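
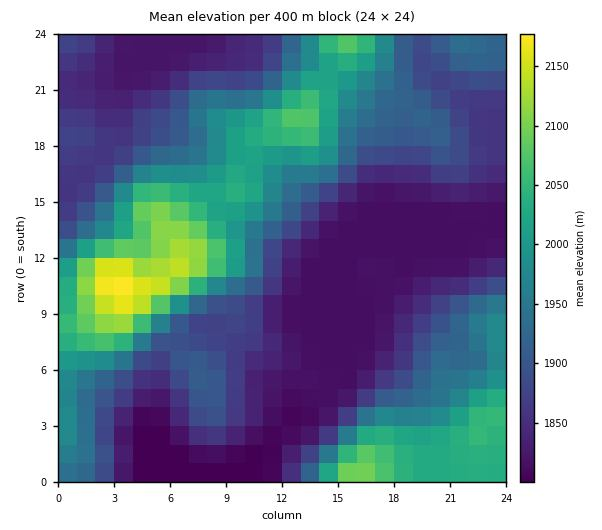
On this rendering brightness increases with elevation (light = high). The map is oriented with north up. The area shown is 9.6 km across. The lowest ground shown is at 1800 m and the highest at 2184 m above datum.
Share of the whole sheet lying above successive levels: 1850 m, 68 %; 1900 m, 47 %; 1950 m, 32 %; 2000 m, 22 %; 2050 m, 10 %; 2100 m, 4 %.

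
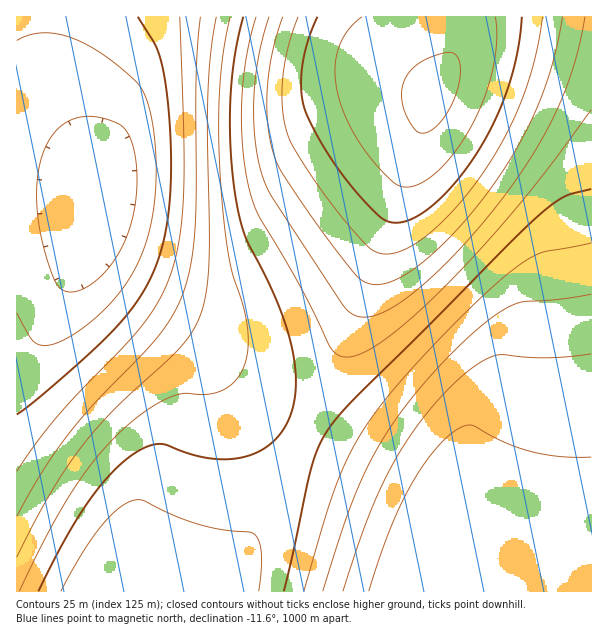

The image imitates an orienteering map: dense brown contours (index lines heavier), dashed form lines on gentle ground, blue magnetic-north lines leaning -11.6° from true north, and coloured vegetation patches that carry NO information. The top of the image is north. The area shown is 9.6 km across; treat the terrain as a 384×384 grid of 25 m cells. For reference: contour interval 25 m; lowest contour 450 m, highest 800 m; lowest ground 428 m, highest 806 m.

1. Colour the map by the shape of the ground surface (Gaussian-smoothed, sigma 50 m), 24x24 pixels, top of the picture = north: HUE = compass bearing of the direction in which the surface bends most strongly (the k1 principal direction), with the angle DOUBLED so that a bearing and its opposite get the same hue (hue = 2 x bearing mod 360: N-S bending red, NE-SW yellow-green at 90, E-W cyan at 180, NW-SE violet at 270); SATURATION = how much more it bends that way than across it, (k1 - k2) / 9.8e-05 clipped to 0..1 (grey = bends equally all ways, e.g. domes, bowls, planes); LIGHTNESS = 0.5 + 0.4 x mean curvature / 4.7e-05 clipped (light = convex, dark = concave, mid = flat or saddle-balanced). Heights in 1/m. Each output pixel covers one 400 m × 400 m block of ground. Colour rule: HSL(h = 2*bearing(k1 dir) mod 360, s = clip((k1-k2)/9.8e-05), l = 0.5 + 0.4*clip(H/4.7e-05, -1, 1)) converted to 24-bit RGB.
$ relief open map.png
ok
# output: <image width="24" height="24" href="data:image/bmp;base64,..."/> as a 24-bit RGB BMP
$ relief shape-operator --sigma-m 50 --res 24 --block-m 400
<image width="24" height="24" href="data:image/bmp;base64,Qk32BgAAAAAAADYAAAAoAAAAGAAAABgAAAABABgAAAAAAMAGAAATCwAAEwsAAAAAAAAAAAAAn5CB2q2Z9s+/+9zQnZ6Ce46QeYmQeIOQsIKI/NbO87mx046MmXKMPVt5E0FZBCg4K1lviHh4h3t4hn55hYB6hIF6g4F6goJ7b5CKxaWR7sWy+93Q06yYeY+Td4iSdYCRdXaR8bau+cO85ZqVs3iBV1x/IkplCTBCCTNDhnBxiXx2iH93hoF4hYJ4hIJ5goN5UoiMq5+K4bum+NnM9dTGe5OXdIaTcXuRb2+Qx4CI/cjC8aWfznx+kGeEOFNtEjtOBSUyQmt5i310iYB1iIJ1hoN2hIR2goN3NoCIepuFzrOc8c+++t3RvJmKcYKTbXSQb2qOj2mX+rSv+q6n44WCrmlyUVhzIEZaCS06FURSi39wi4JyiYRzh4VzhYV0goR1IXaAW5mStq2T5cSw+NzQ6LyubnyRaGqNcGSKeWCJ3nl//7Os8pGJy25qhGJvNFNiEDlGBigxV4FsjYVvi4dwiIdxhYZxgoVyEmp1PZWVhKSD07mi8c6/+dbLoXOeaGKIcV2Ge1mFqFZ8/66n/Z2S43xwqGVfTmBoHUhSCCw0JF1jj4hsjYptiopuhYhvgoZwCF5oJomNY56Pu62V5r2r98vA04aEaVuBcVWAfVGAhFF59Xp0/6qe9I16yXVge2xeL1ldDjpACTI4gIpijo1riotshYltgYdtAlJbFXh+RJeSmaOE1KiW8bWo9KWdfVaEckx5e0l3f0pux0dS/7Om/5+I4odponlcRmdfGEtOBi0xNHNpkJBpiY1qhIprgIhsAEhQCmVsLIaIaZGGu5CD5piM+p6WvkppckRzdUJre0Rkikha/5yI/7Sd9Jx4xIpgZntXJ11aCzo+D0ZJiY9miY5phItqgIlrBVlfBFFYGWxzS3yAm3Ry13Vw9n158Vpgbz1ocT1heEFbgkdU5WxU/8Sw/rGN3pxtnJNdO2teE01OBS4ySIFjiY9pg4xqf4prJoiBAT1EDU9ZMF9rfF54wlVd8Fpc/2VmlDZbbTladkBVgkdOqVtK/8ex/8eq77CCvJ9nUH1bH2BcCDo9GV9fh5Brg41sf4psXJhyAjU8BjM8G0JRRUNin0Zf5T1L/1FV6is9bDhVdkFShEtLk2RS96iB/9rF+sSd1a14fpZhMXFoDk1QBTc8XYpjg45vgItvgZZxFFVbBCYvDSYzKS9Ldz1g0ClI/TpE/1RUgDtTeEZTh1ZRlnJZyZVn/9/M/te7572Qr6tzSIJwGGJlBTtCK3V3g410gYt0iJJvRXVyAyQwCB0rFBwyVC9YpS5V8i1B/19d1DY9ek5XimRamoJip5lr/ti+/+HM886tyLOHYpNzJ3d5CUtVCUdTdIx1gop6jYpte25lCB8rBhstCxQoLB9AgDFe3yhH/1ZW/HZrhFpejXZnnJJwpqV34L+W/+HM+uDL3MCekaN+PYmLEV1sAjxKRX6IhIiCiXppfV9hITBNBBovCBQrExEtZS5kvzNb8Vxf/6CTunZqj4h1m559n6iDsraL/uHN/OHP7M+5uK6WWZaZHm6CBUdcElZug4SLh2tlfVlka0JrBBcvBRQuCw8oOydUnkNx4GVs+qug7bCejpWDlKOImauOnK+S79nD/d/O9uDU0LmpfpyfMHqVC1RxATxVXnWVh2FlflRqdkZtChApAhQxBxEsHB1MgkqGynF88bOo/NvPtLKSj6qRlbCVmLKYxsal/N7P+N/T5Mi9rpqkSIKjFF6GAj5eIFmHh11sgVFxekR2PyliABUzAxQwESFISUR9sn2O57at+t3R5s+8k7GfmbWinLWlnrOn9eDW+tzR8dnSxaqraoSoI2WXBkRvAzlhiVt0g096fUV/bD17BBMvABczCCNGMU2BkX+h2biw9t/V9+HUnLuomrmrnbitnrWu1sS2+9vQ9tvV2ri4j4mtN2ekDUl/ADBZilp8h1CEekeEbUODHCVnABozAiVFHlWFaIelxraw8uLZ+OHT3ti8mbqwnLixnbWyoLO099vU+NnT6sbFvJu1T2asGEyNAjJjjFuFhVKKd0uJakiKUUKLABszACZBDViERI+xpLiw6dzR9uLV9OTXmrqxmbexmrOymayw48S/+tfR9NTSz6azdm2rKE2XCDVvjVyNgFWNc1COZk6QWU+VEUN4ACc8Alh+KZCyiLW12dLD8+TY+OHTvcyqlbSulrCulaesqJu1+tfR+NbT3660q4KzPE2dEDh5h1+Pe1mQblWSYVSVVVabQmafADBGAFFuFYqpYLW6vcex8OTY+OLT79/Qka6nkaqnkaKljpii7MS++tXR67a3woypWlGiHTuC"/>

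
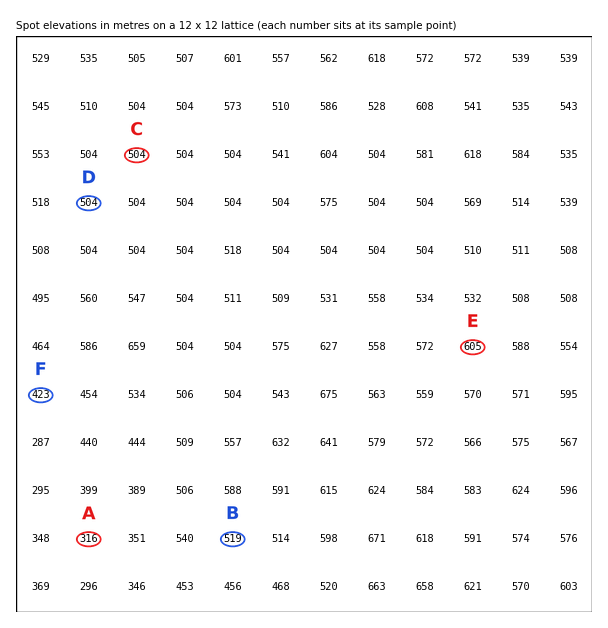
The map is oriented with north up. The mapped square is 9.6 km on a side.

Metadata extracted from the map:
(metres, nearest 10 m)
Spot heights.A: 320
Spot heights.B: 520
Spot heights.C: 500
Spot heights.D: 500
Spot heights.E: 600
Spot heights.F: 420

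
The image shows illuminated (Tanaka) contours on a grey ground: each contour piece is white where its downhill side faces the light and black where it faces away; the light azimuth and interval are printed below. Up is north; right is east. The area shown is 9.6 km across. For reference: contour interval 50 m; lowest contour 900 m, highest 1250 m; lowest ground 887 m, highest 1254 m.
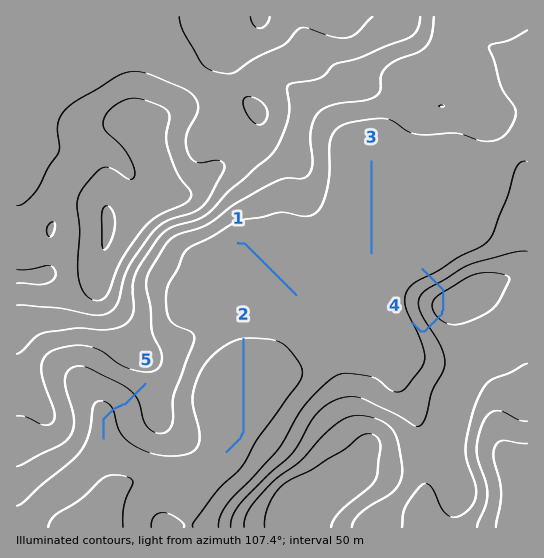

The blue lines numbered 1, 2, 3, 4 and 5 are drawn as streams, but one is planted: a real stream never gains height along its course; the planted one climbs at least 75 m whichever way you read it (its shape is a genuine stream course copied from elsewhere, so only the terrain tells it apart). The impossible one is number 4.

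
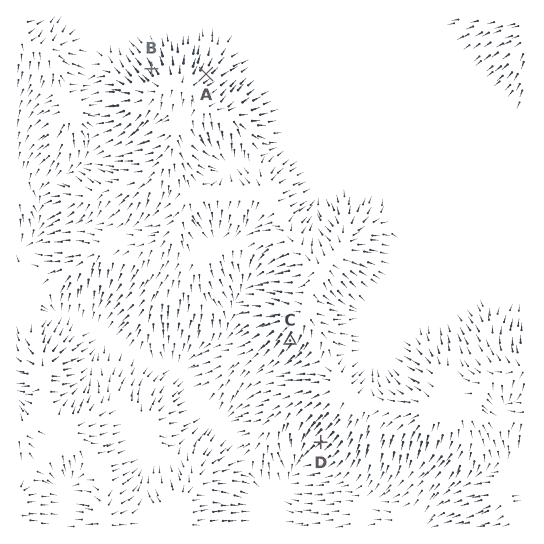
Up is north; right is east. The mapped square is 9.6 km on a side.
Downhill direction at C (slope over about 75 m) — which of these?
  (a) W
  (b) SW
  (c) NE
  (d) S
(b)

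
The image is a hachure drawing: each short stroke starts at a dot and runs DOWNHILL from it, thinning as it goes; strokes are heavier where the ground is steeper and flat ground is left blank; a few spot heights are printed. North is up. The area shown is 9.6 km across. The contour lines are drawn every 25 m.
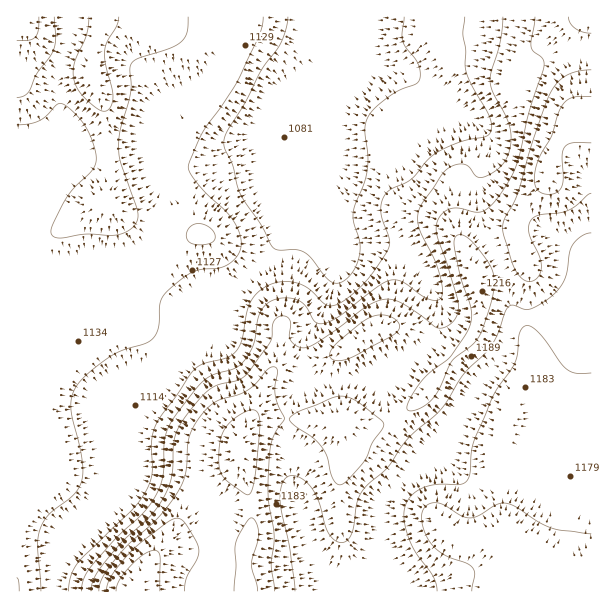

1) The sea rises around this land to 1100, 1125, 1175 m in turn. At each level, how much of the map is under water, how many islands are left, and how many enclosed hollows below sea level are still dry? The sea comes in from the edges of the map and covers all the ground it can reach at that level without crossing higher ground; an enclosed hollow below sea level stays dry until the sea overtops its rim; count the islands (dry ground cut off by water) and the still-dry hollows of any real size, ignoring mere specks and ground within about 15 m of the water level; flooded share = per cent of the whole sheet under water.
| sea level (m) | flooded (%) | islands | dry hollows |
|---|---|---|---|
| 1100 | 9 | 0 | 0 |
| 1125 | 24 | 0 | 0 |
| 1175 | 64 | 0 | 0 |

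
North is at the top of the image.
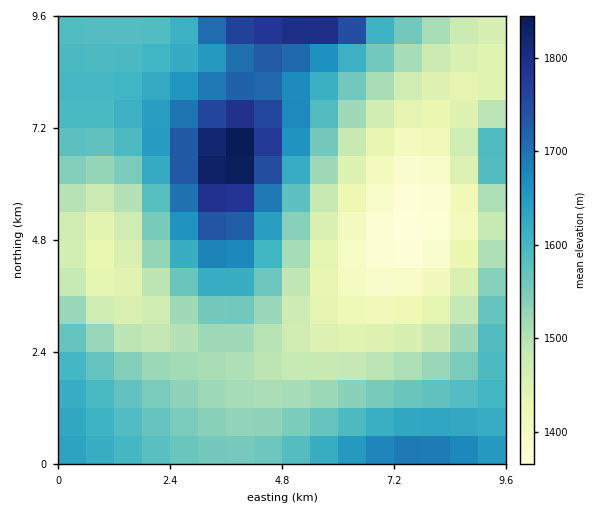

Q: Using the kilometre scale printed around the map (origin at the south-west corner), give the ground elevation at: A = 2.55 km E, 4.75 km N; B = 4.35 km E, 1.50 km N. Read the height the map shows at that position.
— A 1613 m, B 1508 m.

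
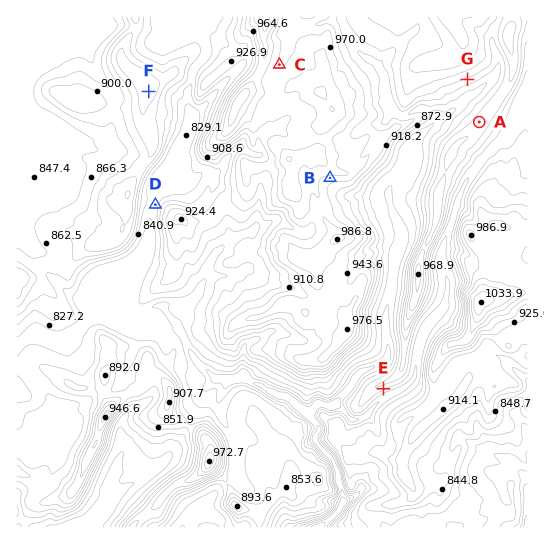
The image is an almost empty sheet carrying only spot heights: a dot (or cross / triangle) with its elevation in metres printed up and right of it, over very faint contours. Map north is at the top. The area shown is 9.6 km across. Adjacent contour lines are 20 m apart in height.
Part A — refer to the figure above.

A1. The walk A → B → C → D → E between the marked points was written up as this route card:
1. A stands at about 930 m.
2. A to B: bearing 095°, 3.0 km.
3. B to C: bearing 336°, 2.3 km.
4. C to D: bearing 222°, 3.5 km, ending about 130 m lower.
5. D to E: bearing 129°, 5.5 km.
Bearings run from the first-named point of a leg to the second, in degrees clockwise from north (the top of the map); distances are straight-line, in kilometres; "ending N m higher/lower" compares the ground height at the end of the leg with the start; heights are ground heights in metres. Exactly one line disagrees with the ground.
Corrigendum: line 2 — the bearing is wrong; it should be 249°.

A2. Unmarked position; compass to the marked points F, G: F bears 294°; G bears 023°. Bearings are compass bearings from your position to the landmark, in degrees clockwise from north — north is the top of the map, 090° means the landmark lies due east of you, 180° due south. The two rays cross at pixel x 412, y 209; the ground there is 845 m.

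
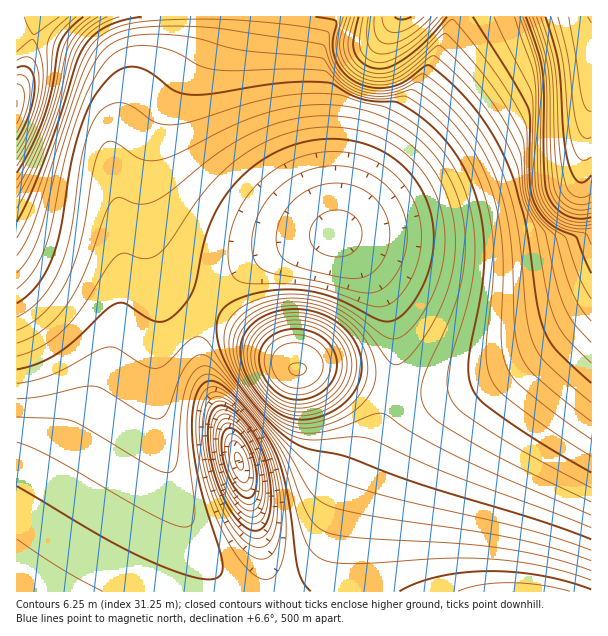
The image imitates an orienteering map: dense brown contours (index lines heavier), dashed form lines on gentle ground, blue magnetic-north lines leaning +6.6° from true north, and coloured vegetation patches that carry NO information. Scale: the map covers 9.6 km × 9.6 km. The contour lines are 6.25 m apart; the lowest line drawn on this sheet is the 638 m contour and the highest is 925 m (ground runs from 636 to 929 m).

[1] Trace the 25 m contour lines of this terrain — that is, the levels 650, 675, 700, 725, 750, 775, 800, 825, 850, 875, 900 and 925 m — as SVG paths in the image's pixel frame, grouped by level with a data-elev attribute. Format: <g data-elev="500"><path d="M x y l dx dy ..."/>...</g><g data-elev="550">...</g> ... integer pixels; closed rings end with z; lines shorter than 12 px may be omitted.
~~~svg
<g data-elev="650"><path d="M245 491l-5-3-6-7-7-18-2-19 2-7 3-3 6 1 6 6 6 9 3 11 2 12 0 10-4 7z"/></g><g data-elev="675"><path d="M248 516l-9-6-9-12-7-15-6-18-3-18-1-16 3-11 6-6 5 0 6 3 12 11 10 16 7 20 3 22-1 18-6 11-4 2z"/></g><g data-elev="700"><path d="M254 547l-12-9-14-17-11-23-9-27-5-27 0-22 3-17 4-5 5-3 6 0 7 3 19 19 16 24 9 24 5 33-2 28-3 11-5 5-6 3z"/></g><g data-elev="725"><path d="M17 442l15 6 22 11 104 59 19 8 11 1 5-5 2-10-8-71 1-36 3-13 5-11 7-6 7-1 11 6 13 13 25 29 15 22 12 27 19 68 6 11 9 8 12 4 19 2 96-6 48 1 50 8 46 13"/><path d="M335 257l-11-3-8-5-5-7-1-9 3-9 7-8 10-5 11-1 9 3 7 6 4 9 1 9-3 9-6 6-8 4z"/></g><g data-elev="750"><path d="M17 369l22-6 20-10 19-15 27-27 11-7 6-1 4 1 20 13 10 5 9-1 9-6 12-13 7-12 12-53 13-30 9-13 11-14 25-20 24-13 25-7 26-1 25 4 23 10 18 14 15 18 9 19 5 23 0 24-5 23-10 22-16 19-7 5-8 2-12-4-39-19-27-8-16-2-18 1-18 3-17 5-16 10-4 6-3 9 0 10 2 12 10 24 16 24 21 25 18 17 15 10 12 5 36 7 66 25 123 37 55 20"/></g><g data-elev="775"><path d="M296 423l12 1 13-3 14-5 12-8 9-9 7-10 4-11 1-12-2-12-5-12-8-10-9-10-11-7-13-6-14-3-15 0-22 4-18 10-7 7-4 8-3 16 1 11 5 12 17 25 18 17 9 5z"/><path d="M17 317l13-8 11-10 10-14 9-16 11-36 9-66 6-26 9-22 6-8 6-5 10-3 9 1 9 4 18 13 17 4 22-4 69-21 38-6 21-1 19 2 21 7 24 5 15 7 15 10 14 11 12 12 10 15 9 15 12 33 4 29-1 30-6 34-20 66-1 17 4 13 11 14 29 19 44 26 56 30"/></g><g data-elev="800"><path d="M288 407l18 1 18-7 15-12 7-15 0-17-7-16-13-12-17-7-18-2-18 5-14 10-7 13 0 17 7 18 14 16z"/><path d="M17 256l9-14 8-20 49-149 10-21 13-13 11-6 17-4 21-3 30 0 37 3 99 15 4 3 5 15 6 10 6 8 9 6 15 6 17 2 15-3 21-9 13 9 15 13 24 28 12 18 10 20 7 21 6 21 6 42 3 75 2 15 4 11 6 11 8 9 56 46"/></g><g data-elev="825"><path d="M290 387l10 1 9-2 8-6 4-6 2-9-2-8-5-7-8-5-11-2-10 1-9 4-5 6-2 9 3 11 7 8z"/><path d="M17 197l15-29 16-36 9-28 12-45 4-12 6-9 8-9 20-12"/><path d="M347 17l-7 21 0 13 7 15 12 10 9 4 9 1 18-2 12-7 28-25 5-2 24 23 23 27 18 27 14 28 6 48 6 15 14 20 11 48 8 24 9 18 18 19"/></g><g data-elev="850"><path d="M17 166l15-27 12-31 6-24 3-33 2-10 7-11 14-13"/><path d="M363 17l-3 21 1 12 7 9 12 4 13-4 17-10 16-14 16-18"/><path d="M494 17l38 76 1 15-1 72 1 11 4 10 6 12 9 9 14 7 19 4 6 12"/></g><g data-elev="875"><path d="M17 140l13-29 5-25-2-11-3-6-6-3-7 2"/><path d="M395 17l7 3 9-3"/><path d="M526 17l12 36 5 19 1 23 0 69 3 30 7 12 11 9 13 4 13-2"/></g><g data-elev="900"><path d="M541 17l9 30 5 19 4 83 7 36 4 7 6 5 8 0 7-3"/></g><g data-elev="925"><path d="M569 17l13 81 4 10 5 3"/></g>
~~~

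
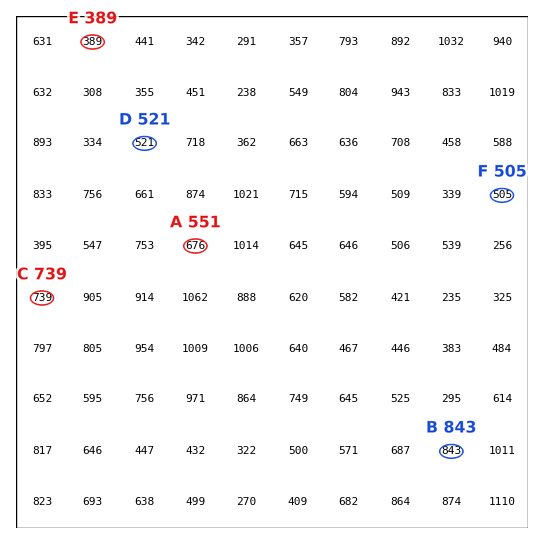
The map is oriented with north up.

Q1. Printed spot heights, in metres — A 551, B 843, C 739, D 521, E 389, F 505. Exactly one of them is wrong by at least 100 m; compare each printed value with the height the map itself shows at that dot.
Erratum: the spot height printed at A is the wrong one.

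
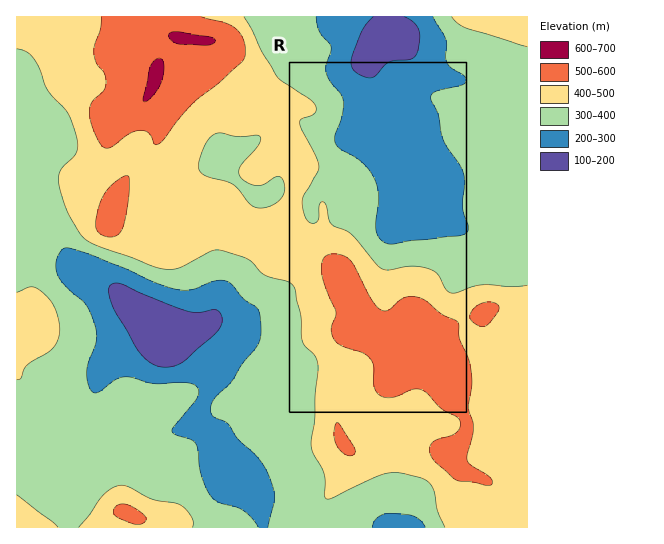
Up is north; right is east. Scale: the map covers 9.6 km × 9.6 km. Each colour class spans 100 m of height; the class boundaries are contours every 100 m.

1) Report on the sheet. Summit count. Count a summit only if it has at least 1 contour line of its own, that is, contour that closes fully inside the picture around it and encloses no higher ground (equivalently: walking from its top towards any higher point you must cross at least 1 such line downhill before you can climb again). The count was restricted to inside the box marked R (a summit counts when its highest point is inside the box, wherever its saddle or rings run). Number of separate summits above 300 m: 1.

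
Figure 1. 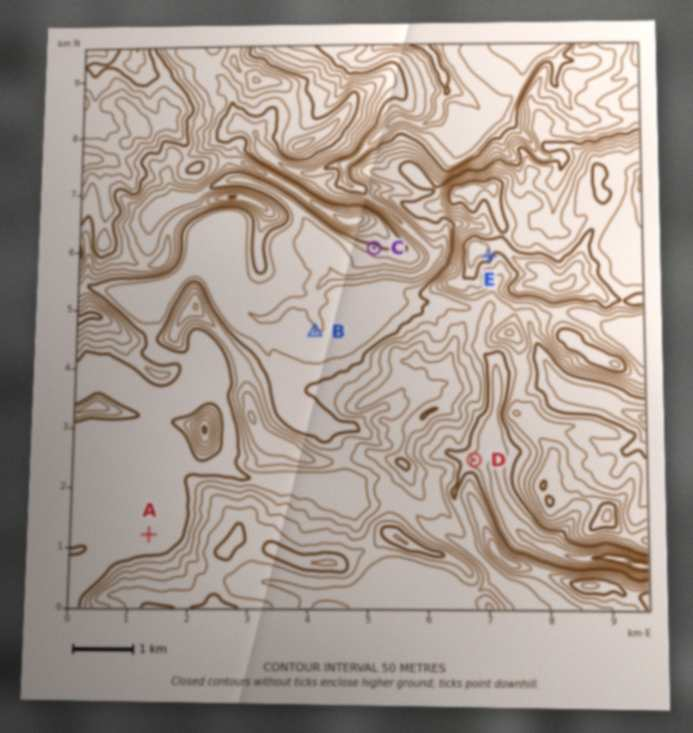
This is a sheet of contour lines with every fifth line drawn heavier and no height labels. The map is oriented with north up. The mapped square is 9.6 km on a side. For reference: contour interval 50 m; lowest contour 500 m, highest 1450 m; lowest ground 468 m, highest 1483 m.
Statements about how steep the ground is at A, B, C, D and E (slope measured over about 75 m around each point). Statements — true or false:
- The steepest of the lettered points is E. true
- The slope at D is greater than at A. true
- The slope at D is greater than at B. true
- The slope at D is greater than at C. false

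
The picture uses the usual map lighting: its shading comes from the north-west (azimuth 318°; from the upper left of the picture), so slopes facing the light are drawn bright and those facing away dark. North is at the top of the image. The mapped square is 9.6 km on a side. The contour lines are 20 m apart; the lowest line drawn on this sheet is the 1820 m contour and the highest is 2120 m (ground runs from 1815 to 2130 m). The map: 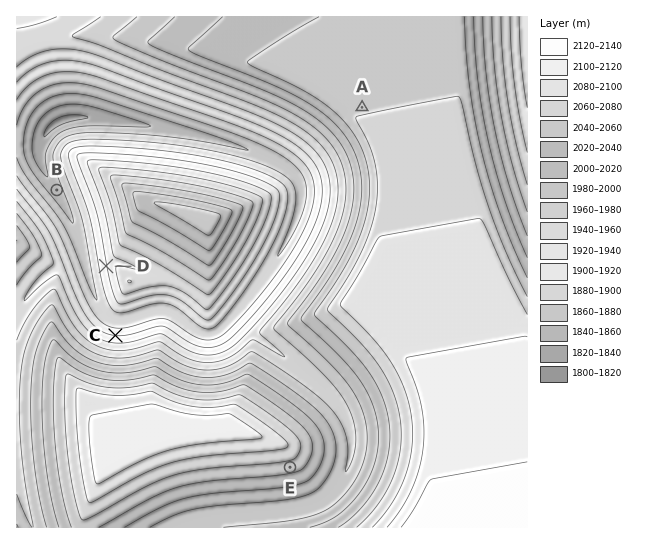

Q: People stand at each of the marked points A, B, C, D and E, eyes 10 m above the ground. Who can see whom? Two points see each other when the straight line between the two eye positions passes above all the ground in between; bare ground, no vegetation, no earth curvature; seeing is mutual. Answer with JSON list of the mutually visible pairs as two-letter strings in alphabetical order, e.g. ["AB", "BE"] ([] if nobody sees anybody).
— ["BC", "BD", "CD"]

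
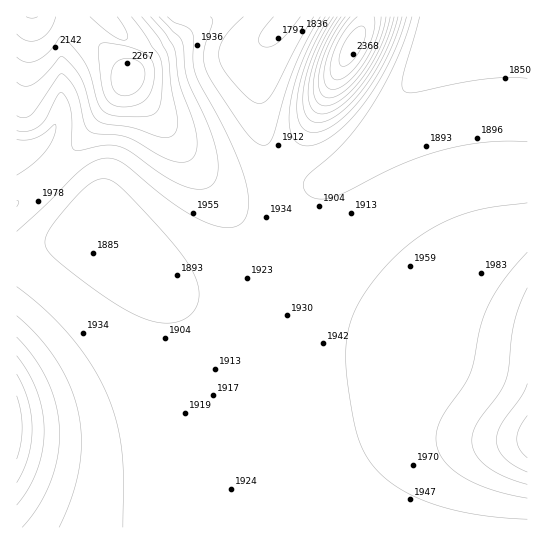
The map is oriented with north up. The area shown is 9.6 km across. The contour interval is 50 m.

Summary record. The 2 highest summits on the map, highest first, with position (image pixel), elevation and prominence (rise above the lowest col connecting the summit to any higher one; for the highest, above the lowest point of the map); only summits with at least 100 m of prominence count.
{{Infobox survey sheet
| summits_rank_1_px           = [351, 49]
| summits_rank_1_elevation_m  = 2374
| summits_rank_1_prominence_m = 583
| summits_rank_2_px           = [127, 77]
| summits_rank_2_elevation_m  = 2289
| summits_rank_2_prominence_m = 377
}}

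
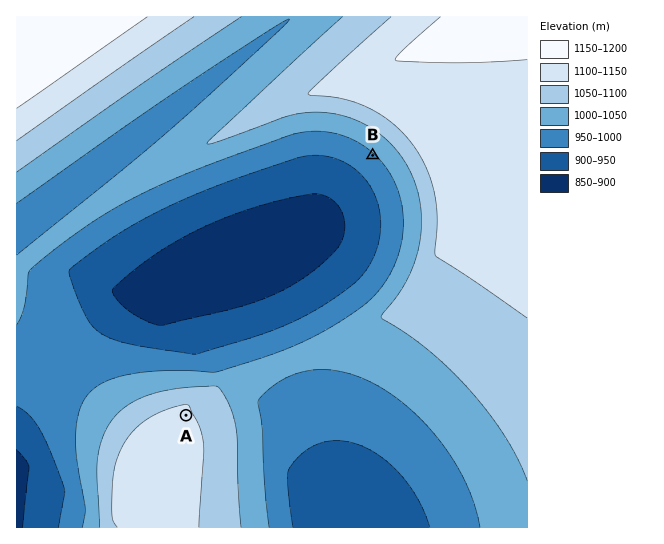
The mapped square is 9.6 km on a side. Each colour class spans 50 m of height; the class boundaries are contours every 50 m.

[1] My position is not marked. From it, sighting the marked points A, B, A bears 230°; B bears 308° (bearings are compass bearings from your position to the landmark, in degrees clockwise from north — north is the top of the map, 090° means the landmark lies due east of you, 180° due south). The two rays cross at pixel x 436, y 205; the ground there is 1100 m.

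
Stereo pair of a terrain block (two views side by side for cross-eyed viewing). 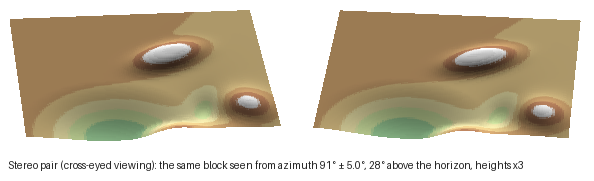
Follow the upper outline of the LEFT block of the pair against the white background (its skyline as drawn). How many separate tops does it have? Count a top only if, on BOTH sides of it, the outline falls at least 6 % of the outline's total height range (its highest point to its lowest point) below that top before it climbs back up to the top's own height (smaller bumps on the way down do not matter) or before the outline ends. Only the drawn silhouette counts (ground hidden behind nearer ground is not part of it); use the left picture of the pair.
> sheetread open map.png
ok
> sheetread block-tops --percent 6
1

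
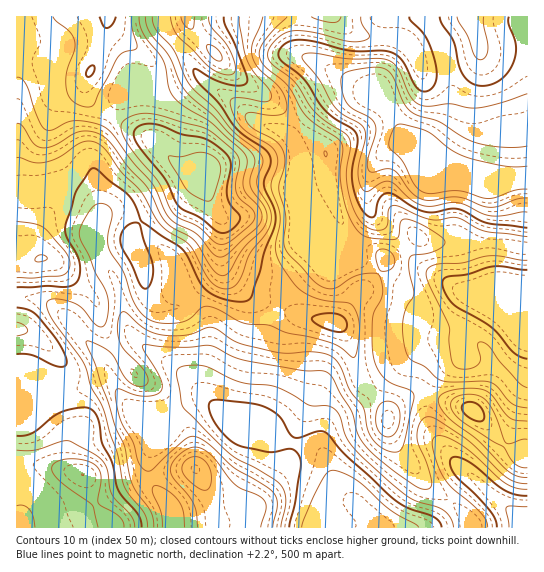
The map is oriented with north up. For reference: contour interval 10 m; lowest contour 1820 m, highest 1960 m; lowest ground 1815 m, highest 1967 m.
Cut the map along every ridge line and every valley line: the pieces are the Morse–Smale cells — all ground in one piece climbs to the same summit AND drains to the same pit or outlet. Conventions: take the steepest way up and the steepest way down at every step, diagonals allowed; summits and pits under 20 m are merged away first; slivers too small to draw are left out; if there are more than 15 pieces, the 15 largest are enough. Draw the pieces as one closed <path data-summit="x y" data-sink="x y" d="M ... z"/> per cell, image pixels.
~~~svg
<path data-summit="205 174" data-sink="527 179" d="M527 16l-510 0-1 245 17 0 5-2 12 0 9 4 16 0 46-18 10-1 12 21 2 22 4 11 6 6 7 3 16 0 39-34 3-6 1-23 0 18 3 8 7 9 16 16 56 22 34 6 19-28 19-16 9-13 1-7 30-22 20 6 35-2 57 7z"/><path data-summit="205 174" data-sink="359 527" d="M221 244l-1 23-3 6-39 34-16 0-7-3-6-6-4-11-2-22-12-21-10 1-46 18-16 0-9-4-33 2-1 68 18 6 18 15 15 20 3 21 40-11 15 22 10 10 23 0 13 3 26-15 9 0 17 11 58 22 9 10 27 6 7 8 9 22 16 19 6 12-1 2-5-7-6 0-8 4-11 10-2 9 148 0 1-5-6-8-14-14-24-17-31-38-8-17-1-18-26-29-12-40-6-13-6-6-34-6-56-22-16-16-7-9-3-8z"/><path data-summit="205 174" data-sink="527 287" d="M418 237l-33 22-1 7-9 13-19 16-19 27 10 13 14 47 22 23 6 11 2-5 14-12 8-4 16 0 7-17 25-20 2-21 20-37 31-13 14 0-1-39-57-7-35 2z"/><path data-summit="195 469" data-sink="359 527" d="M206 400l-9 0-22 12-15 17-11 25 0 21 8 16 14 16 3 21 147 0 4-10 18-13 6 0 6 6-6-13-16-19-12-27-11-5-20-4-9-10-58-22z"/><path data-summit="83 475" data-sink="359 527" d="M110 380l-11 1-30 10 7 39-5 7-3 9 0 17 6 9 11 5 11 29 18 22 59 0-2-21-16-20-6-12-1-9 1-12 6-15 5-10 12-14-14-3-23 0-10-10z"/><path data-summit="473 411" data-sink="527 287" d="M521 287l-7 0-33 15-18 35-2 21-25 20-8 17 43 14 34 36 18 11 4 0 1-167z"/><path data-summit="83 475" data-sink="527 179" d="M69 391l-53 0 1 137 96-1-17-21-11-29-11-5-6-9 0-17 3-9 5-7z"/><path data-summit="205 174" data-sink="527 527" d="M427 395l-14 0-12 6-10 10-3 6 0 12 8 17 31 38 24 17 14 14 6 13 56 0 1-2-10-10-57-48-24-27-9-19z"/><path data-summit="473 411" data-sink="527 527" d="M433 396l-5 1-1 18 4 15 6 11 24 27 66 57 1-68-23-12-34-36z"/><path data-summit="205 174" data-sink="527 179" d="M22 329l-6 1 0 60 51 2 2-2-1-16-4-9-21-24z"/>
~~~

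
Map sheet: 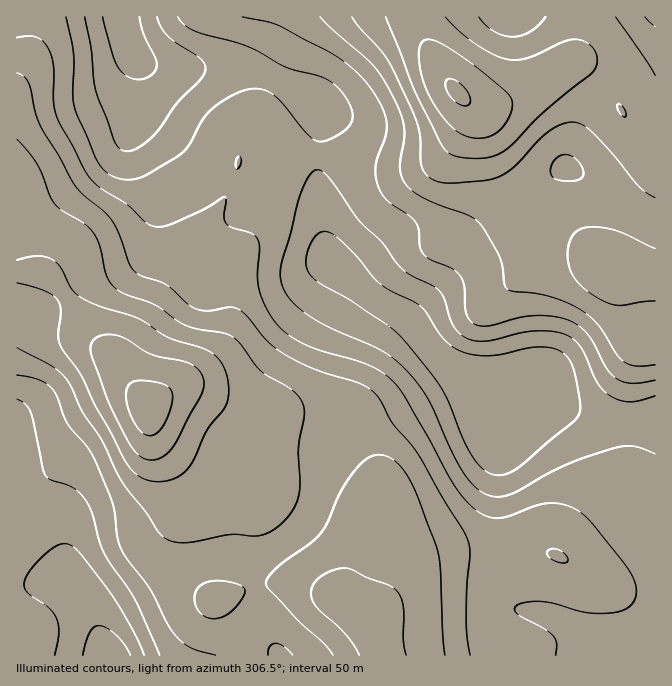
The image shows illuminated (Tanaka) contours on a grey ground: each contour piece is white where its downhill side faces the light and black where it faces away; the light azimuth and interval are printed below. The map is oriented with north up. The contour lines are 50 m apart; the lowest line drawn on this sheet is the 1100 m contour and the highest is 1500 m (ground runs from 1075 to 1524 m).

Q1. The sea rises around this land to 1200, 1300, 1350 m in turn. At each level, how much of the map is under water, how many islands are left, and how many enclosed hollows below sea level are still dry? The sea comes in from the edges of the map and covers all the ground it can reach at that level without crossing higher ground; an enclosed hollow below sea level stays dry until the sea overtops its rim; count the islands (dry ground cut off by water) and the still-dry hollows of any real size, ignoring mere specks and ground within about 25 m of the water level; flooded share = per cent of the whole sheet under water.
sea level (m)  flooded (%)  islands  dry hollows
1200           19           0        0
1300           52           0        0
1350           71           0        0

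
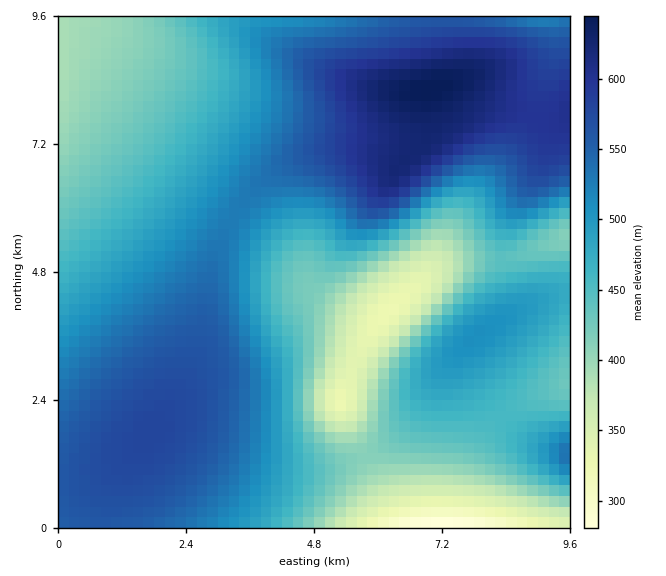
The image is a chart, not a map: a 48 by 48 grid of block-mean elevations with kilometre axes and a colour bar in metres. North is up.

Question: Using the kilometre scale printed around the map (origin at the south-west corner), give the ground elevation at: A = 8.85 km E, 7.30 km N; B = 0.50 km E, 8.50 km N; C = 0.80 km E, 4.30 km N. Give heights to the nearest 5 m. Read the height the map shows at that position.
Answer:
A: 590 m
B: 400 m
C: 505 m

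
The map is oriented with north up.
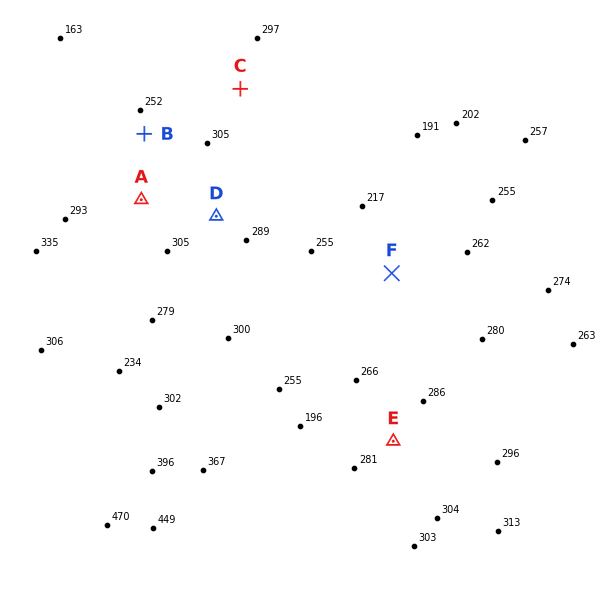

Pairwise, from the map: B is below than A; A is below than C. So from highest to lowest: C A B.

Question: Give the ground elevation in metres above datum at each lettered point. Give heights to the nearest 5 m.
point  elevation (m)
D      300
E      285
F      245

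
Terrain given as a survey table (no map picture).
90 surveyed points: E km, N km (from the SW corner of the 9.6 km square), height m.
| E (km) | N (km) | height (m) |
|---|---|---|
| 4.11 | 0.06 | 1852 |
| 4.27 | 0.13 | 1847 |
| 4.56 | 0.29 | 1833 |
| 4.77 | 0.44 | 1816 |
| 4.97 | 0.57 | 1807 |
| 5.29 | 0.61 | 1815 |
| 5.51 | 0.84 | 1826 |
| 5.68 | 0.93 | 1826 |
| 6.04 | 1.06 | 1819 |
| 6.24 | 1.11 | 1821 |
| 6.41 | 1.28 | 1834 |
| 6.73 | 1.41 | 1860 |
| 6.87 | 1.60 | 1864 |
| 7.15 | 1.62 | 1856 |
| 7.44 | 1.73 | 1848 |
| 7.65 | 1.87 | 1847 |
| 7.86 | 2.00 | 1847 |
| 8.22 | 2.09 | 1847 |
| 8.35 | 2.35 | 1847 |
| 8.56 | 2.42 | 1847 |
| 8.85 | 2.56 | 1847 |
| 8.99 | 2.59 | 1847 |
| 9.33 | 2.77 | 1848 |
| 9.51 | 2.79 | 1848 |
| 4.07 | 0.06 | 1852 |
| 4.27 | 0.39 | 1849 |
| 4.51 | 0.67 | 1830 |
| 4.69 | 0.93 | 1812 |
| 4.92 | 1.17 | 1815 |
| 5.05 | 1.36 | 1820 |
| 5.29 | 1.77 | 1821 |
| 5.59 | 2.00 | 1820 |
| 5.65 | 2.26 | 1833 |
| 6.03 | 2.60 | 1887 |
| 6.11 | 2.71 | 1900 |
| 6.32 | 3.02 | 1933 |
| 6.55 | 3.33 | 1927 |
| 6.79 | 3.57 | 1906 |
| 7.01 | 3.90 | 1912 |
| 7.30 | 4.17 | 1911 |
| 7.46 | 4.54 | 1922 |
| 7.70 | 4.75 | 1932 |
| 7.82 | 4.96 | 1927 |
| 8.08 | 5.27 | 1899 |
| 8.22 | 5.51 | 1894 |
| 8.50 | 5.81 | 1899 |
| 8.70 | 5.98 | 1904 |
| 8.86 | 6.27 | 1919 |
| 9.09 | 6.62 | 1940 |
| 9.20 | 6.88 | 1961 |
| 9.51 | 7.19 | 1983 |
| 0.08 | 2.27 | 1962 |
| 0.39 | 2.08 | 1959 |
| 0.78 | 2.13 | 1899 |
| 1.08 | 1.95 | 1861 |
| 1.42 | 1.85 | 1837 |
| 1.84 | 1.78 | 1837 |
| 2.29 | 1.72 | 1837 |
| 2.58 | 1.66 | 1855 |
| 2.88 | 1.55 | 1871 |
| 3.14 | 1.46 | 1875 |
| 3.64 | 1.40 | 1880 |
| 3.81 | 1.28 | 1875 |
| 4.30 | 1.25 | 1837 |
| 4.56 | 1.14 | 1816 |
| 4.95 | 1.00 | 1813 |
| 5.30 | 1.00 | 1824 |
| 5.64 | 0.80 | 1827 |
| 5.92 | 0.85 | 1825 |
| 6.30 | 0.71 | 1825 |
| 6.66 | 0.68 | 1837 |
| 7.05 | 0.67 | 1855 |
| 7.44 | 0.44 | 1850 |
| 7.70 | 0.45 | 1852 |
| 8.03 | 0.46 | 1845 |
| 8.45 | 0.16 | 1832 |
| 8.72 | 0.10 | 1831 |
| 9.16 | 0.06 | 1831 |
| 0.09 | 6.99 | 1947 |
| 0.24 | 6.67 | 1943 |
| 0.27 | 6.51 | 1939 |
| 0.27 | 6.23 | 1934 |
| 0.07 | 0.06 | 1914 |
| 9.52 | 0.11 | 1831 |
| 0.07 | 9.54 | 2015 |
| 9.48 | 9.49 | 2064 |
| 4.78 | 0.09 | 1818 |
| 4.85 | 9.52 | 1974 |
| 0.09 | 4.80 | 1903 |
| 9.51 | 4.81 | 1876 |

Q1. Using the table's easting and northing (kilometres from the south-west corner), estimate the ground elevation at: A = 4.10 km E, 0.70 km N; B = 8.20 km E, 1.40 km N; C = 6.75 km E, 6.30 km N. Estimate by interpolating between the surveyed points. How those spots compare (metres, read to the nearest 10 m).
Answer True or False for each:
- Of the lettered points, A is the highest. False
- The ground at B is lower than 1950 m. True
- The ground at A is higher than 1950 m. False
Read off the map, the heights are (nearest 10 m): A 1850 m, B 1850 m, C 1980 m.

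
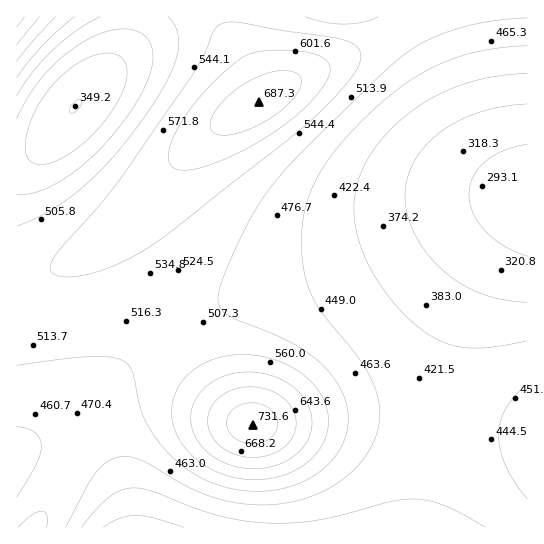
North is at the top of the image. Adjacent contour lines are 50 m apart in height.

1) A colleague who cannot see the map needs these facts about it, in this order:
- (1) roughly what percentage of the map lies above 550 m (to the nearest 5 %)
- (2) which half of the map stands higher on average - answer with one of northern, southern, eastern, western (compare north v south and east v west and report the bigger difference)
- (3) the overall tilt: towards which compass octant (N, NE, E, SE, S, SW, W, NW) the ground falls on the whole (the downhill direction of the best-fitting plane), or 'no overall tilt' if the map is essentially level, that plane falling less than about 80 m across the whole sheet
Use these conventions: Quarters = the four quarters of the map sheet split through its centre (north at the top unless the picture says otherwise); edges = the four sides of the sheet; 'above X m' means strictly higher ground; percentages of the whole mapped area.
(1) Ground above 550 m makes up about 20 % of the sheet.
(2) On average the western half of the map is the higher ground.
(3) The general tilt is down to the east (the land rises towards the west).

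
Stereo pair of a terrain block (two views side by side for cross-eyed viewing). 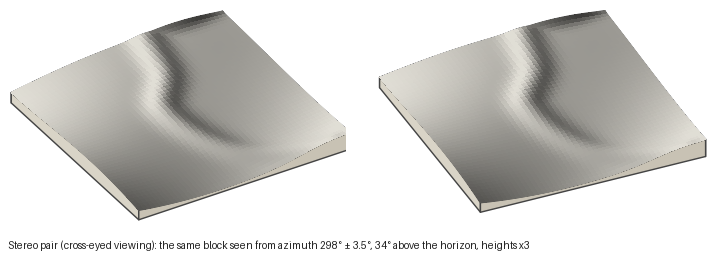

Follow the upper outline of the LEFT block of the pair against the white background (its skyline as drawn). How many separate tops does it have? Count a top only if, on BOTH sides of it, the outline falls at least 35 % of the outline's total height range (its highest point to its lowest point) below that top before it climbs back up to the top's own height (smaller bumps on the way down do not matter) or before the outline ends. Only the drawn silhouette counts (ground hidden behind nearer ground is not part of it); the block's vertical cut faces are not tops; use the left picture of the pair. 1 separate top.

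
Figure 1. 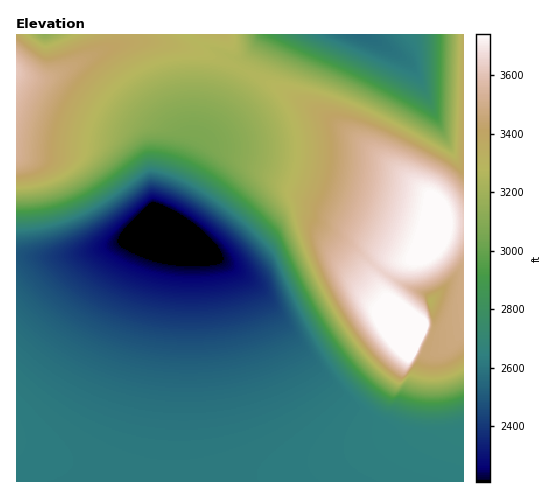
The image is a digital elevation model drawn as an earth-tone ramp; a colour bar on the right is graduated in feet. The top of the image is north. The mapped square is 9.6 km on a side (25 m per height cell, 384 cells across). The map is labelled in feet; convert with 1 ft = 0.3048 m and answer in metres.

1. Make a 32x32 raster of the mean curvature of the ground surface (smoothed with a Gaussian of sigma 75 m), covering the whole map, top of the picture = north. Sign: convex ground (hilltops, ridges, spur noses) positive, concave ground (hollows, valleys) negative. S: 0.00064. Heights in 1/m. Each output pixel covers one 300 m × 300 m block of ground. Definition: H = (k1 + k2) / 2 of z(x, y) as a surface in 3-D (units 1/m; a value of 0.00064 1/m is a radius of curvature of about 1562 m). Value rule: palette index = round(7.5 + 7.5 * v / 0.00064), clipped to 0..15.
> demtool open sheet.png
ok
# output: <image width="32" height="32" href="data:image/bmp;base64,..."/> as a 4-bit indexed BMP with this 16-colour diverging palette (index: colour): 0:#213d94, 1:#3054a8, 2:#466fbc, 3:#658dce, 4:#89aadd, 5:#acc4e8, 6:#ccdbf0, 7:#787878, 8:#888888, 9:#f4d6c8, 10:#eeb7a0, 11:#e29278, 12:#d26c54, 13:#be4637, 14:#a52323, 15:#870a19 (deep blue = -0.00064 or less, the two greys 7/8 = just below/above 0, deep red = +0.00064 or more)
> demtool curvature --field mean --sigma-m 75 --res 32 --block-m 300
<image width="32" height="32" href="data:image/bmp;base64,Qk12AgAAAAAAAHYAAAAoAAAAIAAAACAAAAABAAQAAAAAAAACAAATCwAAEwsAABAAAAAAAAAAlD0hAKhUMAC8b0YAzo1lAN2qiQDoxKwA8NvMAHh4eACIiIgAyNb0AKC37gB4kuIAVGzSADdGvgAjI6UAGQqHAIiIiIiIiIiIiIiIiIiIiIiIiIiIiIiIiIiIiIiIiIiIiIiIiIiIiIiIiIiIiIiIiIiIiIiIiIiIiIiIiIh3dmeIiIiIiIiIiIiIiIh2VmZmiIiIiIiIiIiIiIiHZXV3d4iIiIiIiIiIiIiIdVaWeZiIiIiIiIiIiIiIh1VnnzqpiIiIiIiIiIiIiHZWeK9pqoiIiIiIiIiIiIhlZ4mr8JqIiIiIiIiIiIiHVXiaufN4iIiIiIiIiIiIdVaJq5jKaIiIiIiIiIiIh1VnmrmKwIiIiIiHd3d3d3ZFeJuoqDA5iIh3d3d3d3dlVomqiWWJZXd3d3d3d3dmZVeaqIaKqqVmZmZnd3dmVmZYmph4iImoZmZmZmdmVmZnaap3iIiIqnd3d2ZlVWZneHmoiIiIiKqIiId3ZFZneIiYiId3iIiqmZmIh3Rmd4iZmYd3d3iJqZmZmYh0Z4iJmYh3d3eImqaZmZmZhXiJmZh3d3d4iZmTiIiJmYaJmZh3d3d3iZmYYnd3d4mYmYh3d3d3eJmZiBZ3d3d3iId3d3d3eJmZmIYId3d3d3d3d3d3d4mZmIdySHd3d3d3d3d3d4mZmYh3YXiIiHd3d3d3d4mZmYiHdkN4mYmYd3d3d4mZmYiHdmZFeJh5mZiIiJh4iIiHd2ZmVXiGaJmZmZlmeoaHd2ZmZ2Vo"/>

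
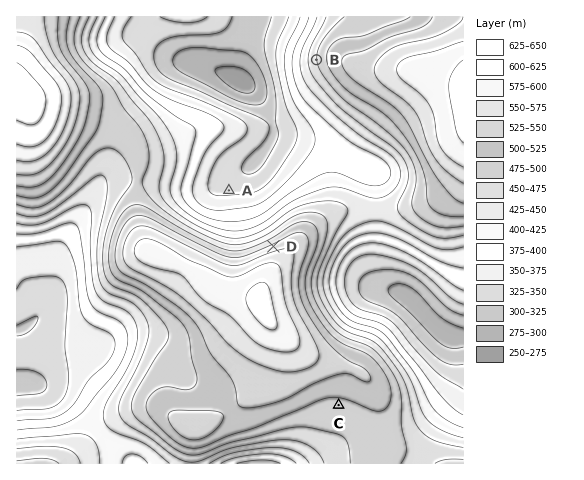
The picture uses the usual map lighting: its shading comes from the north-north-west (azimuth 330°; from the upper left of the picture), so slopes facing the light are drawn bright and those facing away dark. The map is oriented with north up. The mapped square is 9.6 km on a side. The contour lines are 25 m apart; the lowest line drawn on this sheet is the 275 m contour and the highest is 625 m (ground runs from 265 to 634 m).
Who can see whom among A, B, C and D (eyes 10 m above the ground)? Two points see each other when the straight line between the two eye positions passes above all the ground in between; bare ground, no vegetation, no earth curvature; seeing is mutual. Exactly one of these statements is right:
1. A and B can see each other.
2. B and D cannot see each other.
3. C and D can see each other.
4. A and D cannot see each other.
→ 1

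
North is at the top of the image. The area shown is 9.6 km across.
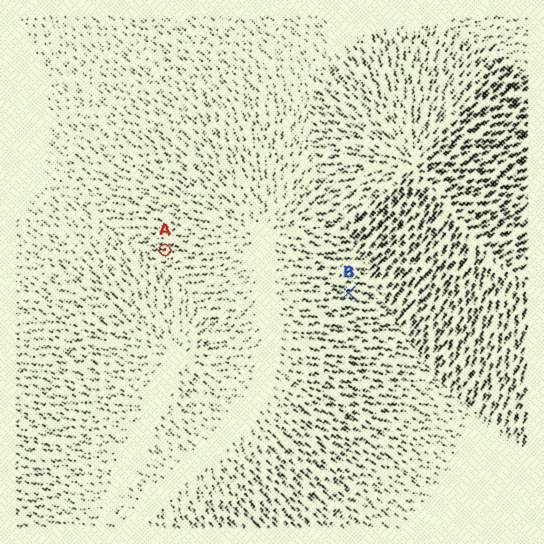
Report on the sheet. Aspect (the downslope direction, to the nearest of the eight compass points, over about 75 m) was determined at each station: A W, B E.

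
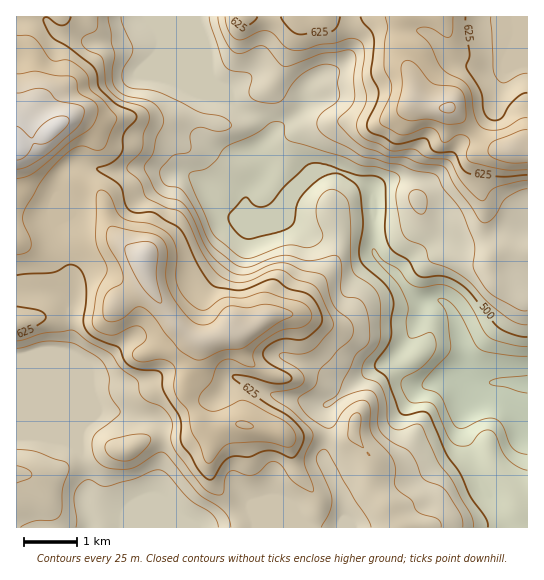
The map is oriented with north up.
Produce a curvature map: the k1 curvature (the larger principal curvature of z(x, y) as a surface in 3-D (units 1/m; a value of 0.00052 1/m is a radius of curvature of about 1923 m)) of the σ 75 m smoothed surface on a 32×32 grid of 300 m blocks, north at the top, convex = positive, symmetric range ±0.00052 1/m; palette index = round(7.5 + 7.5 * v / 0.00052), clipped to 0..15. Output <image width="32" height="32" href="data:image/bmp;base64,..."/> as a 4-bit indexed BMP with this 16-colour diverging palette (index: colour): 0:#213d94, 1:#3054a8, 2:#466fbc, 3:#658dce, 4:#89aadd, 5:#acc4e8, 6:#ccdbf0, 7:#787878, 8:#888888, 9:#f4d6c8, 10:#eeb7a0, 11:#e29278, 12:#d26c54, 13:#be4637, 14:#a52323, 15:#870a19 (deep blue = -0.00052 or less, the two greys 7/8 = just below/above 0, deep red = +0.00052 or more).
<image width="32" height="32" href="data:image/bmp;base64,Qk12AgAAAAAAAHYAAAAoAAAAIAAAACAAAAABAAQAAAAAAAACAAATCwAAEwsAABAAAAAAAAAAlD0hAKhUMAC8b0YAzo1lAN2qiQDoxKwA8NvMAHh4eACIiIgAyNb0AKC37gB4kuIAVGzSADdGvgAjI6UAGQqHAIe6iXd4hm2IeKpnm7u7upiZx3l3d4i9d3fMibuYrHeJibdpiHeL+Ih6+Ym4eLp3qru7iqp3juW4f5iJuoi5idqZia3+mK3op39XiuuZqJy3iHicvuzLuqz/27+ou6iulXh4iJiFvb7v/KnPdq6Wjbd4h3eIh/t5zJlWv8mNt3mYeIiImavoi7iamZv4aKh4iIh3d5mI2pav/7iZq6l3eIiHd3a/2auH+2mIqXfOmIiIp3ea2qmt7edZp5vKm8mamv7s7qds+8vvvMzKmHm4iqqbqJ/Zn6advv/rm6iZp3msiIeNyv1nu7yZ2Gqrl1V96niIiZv3ariOyLyaqKyJzpeJh3aO6J6XWemNyHic3ryIyoma7uy9d1epafd6qJh7qriIjeq72Vd4iInamqmIm4end3+mufl3eHebuYmrh66HuHePh7jYiIiIrLl5y4fNZ6h5y6uFt4iImIupWbl62pa6iImJdomJl5h3iniZWtrO36WMu6iqh3eZiYqdnezO/pz7u3mIiKuoiqq9zMfIzs2J78v+yqq7uYmt3P3MzuVcmZv/zdmYiJmoeGeL3e+Xi5qruSaIh4ebt4h5l+meuHp6jMtWiIiZiMl2errZmJd4e4uNqYh3jJerh3eruomoeKp5e4iIh4+mm7upnKmciIiImqtneIiu7LqrqqqZu3eH"/>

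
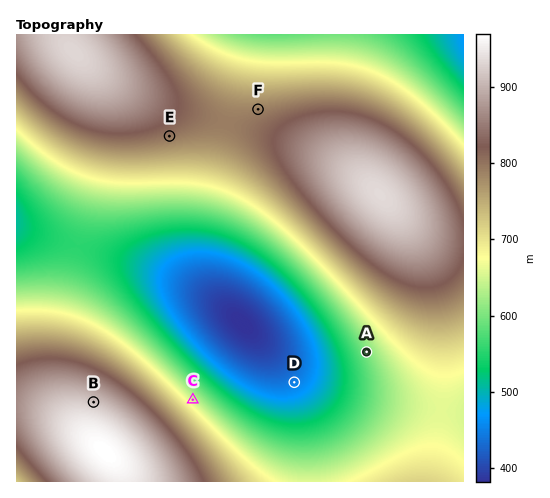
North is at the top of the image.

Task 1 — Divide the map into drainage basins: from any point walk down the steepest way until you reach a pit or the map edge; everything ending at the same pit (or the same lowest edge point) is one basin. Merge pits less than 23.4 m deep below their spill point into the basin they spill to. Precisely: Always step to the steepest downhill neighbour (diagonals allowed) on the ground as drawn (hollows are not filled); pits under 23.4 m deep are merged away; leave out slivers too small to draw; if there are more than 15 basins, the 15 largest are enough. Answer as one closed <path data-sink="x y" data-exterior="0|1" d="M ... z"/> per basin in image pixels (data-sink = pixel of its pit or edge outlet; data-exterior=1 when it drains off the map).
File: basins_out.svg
<path data-sink="242 323" data-exterior="0" d="M92 68l-1 0 9 12 6 16 0 32-7 37-39 148-4 30-2 33 4 19 8 18 17 19 31 28 7 12 1 9 341 1 1-242-31-4-17-8-18-14-40-39-43-24-42-15-112-32-45-20z"/><path data-sink="463 37" data-exterior="1" d="M463 34l-397 0-1 6 2 5 24 23 25 16 18 10 38 14 101 28 42 15 43 24 40 39 18 14 26 10 21 1z"/><path data-sink="17 221" data-exterior="1" d="M64 34l-48 1 0 371 17 1 19 6 29 18-13-15-9-17-5-23 0-21 4-29 9-44 34-127 6-48-2-15-5-12-33-35z"/><path data-sink="17 481" data-exterior="1" d="M26 406l-10 1 1 75 105-1-1-9-7-12-29-26-33-21z"/>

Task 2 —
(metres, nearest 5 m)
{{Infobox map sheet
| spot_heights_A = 600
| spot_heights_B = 915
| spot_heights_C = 650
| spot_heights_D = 450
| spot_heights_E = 800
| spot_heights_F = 790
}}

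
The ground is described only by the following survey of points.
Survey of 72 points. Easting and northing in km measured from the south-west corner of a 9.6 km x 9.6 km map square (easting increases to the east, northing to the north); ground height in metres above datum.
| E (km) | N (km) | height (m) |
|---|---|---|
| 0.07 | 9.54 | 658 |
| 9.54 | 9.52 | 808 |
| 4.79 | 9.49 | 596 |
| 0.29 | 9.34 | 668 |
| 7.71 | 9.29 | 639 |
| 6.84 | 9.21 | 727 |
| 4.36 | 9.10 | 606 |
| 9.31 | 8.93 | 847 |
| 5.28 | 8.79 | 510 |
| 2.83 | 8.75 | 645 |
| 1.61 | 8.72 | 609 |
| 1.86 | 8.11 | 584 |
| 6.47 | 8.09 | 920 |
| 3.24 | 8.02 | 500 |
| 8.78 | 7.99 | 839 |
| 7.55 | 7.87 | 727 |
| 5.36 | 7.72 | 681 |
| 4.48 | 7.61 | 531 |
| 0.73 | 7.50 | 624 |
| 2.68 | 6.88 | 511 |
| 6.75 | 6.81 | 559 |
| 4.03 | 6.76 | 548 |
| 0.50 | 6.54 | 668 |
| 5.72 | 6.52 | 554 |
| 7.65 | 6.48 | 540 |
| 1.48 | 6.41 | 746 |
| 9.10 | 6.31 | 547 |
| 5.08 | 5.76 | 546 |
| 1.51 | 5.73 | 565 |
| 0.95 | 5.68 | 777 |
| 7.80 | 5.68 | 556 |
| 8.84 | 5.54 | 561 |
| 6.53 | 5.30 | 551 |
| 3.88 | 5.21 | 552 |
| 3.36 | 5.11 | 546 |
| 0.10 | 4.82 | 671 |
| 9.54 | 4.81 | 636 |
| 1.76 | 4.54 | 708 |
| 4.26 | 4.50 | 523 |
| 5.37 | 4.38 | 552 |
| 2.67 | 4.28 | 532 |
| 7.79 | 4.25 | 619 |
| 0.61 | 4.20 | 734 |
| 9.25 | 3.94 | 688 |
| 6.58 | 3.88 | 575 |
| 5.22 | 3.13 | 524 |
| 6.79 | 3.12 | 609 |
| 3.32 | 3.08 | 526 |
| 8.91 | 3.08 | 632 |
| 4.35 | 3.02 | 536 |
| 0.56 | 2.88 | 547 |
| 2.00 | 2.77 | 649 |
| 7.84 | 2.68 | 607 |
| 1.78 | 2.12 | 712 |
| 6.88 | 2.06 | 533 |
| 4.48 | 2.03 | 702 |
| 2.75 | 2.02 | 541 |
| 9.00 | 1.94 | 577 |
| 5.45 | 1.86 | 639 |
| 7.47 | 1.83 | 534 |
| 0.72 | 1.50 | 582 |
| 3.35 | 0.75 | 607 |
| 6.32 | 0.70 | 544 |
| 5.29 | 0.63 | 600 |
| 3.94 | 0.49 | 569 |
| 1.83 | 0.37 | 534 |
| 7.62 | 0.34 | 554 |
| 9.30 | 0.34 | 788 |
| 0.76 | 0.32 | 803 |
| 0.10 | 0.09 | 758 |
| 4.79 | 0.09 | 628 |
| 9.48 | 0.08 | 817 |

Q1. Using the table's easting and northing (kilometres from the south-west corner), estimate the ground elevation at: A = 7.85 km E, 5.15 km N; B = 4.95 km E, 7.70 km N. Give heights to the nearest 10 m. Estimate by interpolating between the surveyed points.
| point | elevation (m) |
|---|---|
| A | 560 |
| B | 600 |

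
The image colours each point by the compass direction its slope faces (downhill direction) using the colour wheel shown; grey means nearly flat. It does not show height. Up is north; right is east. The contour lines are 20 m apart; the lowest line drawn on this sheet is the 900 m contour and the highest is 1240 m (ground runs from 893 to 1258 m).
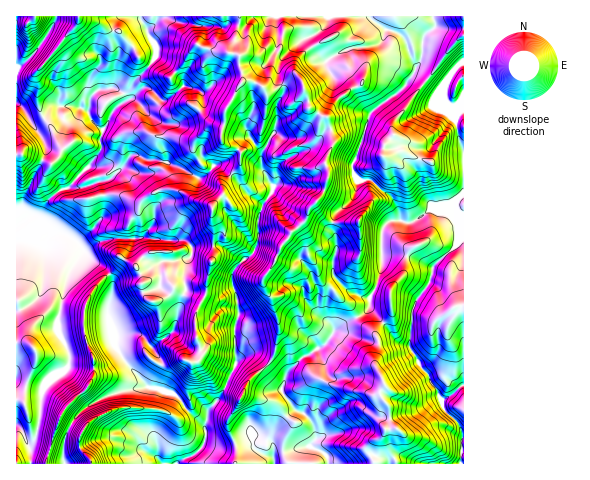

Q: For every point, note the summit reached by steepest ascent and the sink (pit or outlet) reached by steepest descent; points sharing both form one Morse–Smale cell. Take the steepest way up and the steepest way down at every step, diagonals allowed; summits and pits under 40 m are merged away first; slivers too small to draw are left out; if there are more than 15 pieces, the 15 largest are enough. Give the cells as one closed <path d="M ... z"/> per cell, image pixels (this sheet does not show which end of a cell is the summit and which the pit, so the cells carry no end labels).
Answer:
<path d="M432 16l-291 1 0 3 15 27 0 9-7 10 11 8 11 4 22 28 3 1 13 14 14 6-12-1-17 14-33-4-1 9 4 9 0 7 35 17 8-3 7-10 4 0 13 10 19 21 12 8-4 18 2 16 11 1 12 6 7-11 9-7 6 11 3 15 9 13 3 14 9 6 24 23 4 8 11-8 2-10-21-8-16-17 0-15 4-13-5-22 4-10 18-18 4-16-5-7-1-8 9-21 9-29 28-22 16-19 7-13 2-22 3-5 9-7z"/><path d="M299 227l-9 7-7 11-12-6-12-3-1 2-5 15-13 10-8 11 0 10 6 17-1 8-13-3-18-9-5 5-27-14-6 9-6 3-12 1-4-3-4-11 1-7-7-13 2-5 14-10 23 0 6-3 9 7 2-8-7-8-24 0-13-2-17 1-3 10-7 8 2 2-14 15 4 7 0 9-5 17 0 9 7 21 1 11 12 17 19 22 27 7 9 9 3 7 18 17 5-17 11-13 19-38 7-3 10 1 28 27 4-13 13-13 24-13 11-16 21-11-4-9-24-23-9-6-3-14-9-13-3-15z"/><path d="M399 254l-17 1 0 11-6 20-6 12 0 9-6 7-7 4 21 21 1 8-4 10 0 10 10 17-5 11 9 12 0 12 5 8-8 2-4 8-10 5-2 12 5 10 85 0 3-12-1-12 2-1-4-12-16-17-7-20-28-43 4-38 3-9 14-19 2-12-16-10z"/><path d="M414 74l-16 19-28 22-9 29-9 21 1 8 5 7 13 0 22 19 7 21 5 2 9-1 18-13 16 5 5 4 2-15 9-8 0-44-6-13-3-19-7-6-8-20z"/><path d="M357 318l-16 7-8 7-8 13-24 13-13 13-6 15 0 6 12 17 11 5 7 9 4 16-5 8 14 7 4 10 45 0 0-3-4-7 2-12 10-5 4-8 8-2-5-8 0-12-9-12 5-11-10-17 0-10 4-10-1-8z"/><path d="M150 387l-27 3-14 5-28 17-8 8-8 18-2 16 1 8 2 2 110 0 21-12 8-11 1-9-2-7-18-15-3-7-9-9z"/><path d="M61 233l-6 0-7 3-9 9-12-4-11 1 0 183 7 7 5 12 8-7 8-51 11-11 9-4 6-9 0-7-12-23-1-9 11-49 16-23-8-10z"/><path d="M171 189l-12 1-12 6-6 6-3 9-10 14 1 13 19 0 39 3 5 7-1 8 2 2 13 1 6 3-5 15-2 20 19 9 13 3 1-8-6-17 0-10 8-11 13-10 6-16-7-2-4-4-9-20-16-17-10 13-7-4-13-4-13-8z"/><path d="M81 18l-45 55 2 8-1 18 6 19 7-8 10-4 20 1 8 5 3-15 8-7 16-2 8 6 3 7 4-4-1-5 3-7 17-19-11-9-5-11-14-15-10-1-13-8z"/><path d="M463 238l-3 1-6 10-22 18-2 14-14 19-4 14-3 33 13 22 7 7 1 6 7 8 4 10 11-5 12-10z"/><path d="M146 132l-21 1-10 5-13-2-2 2 1 12-11 16-21 22-10 3-11 10-8 16-11 0-13 10 0 14 23 4 9-9 7-3 6 0 17 9 24-25 2-27-3-8 2-2 8-2 21-23 5 0 8 5 19 1 0-7-4-9 1-8z"/><path d="M84 252l-16 22-11 49 1 9 12 23 0 7-5 8-16 10-6 9-7 48-8 8 2 3 2 16 14-1 6-24 11-27 25-26 6-12 0-13-9-25-1-23 8-21 9-12 8-6z"/><path d="M150 66l-18 19-3 15-3 1-3-7-8-6-16 2-8 7-3 16 6 11 8 6 0 6 13 2 10-5 21-1 9 4 18 0 12 4 9 0 17-14 12 1-14-6-13-14-3-1-22-28-11-4z"/><path d="M253 356l-7 0-9 6-17 35-11 13-4 14 1 11-2 8 13 3 11 0 25-10 18 7-1-5 4-7 21-20-13-19 1-10-10-7z"/><path d="M368 179l-10 2-4 15-18 18-4 10 5 22-4 13 0 15 16 17 16 7 4 0 4-5 9-27 0-36 6-8 12-2-7-21z"/>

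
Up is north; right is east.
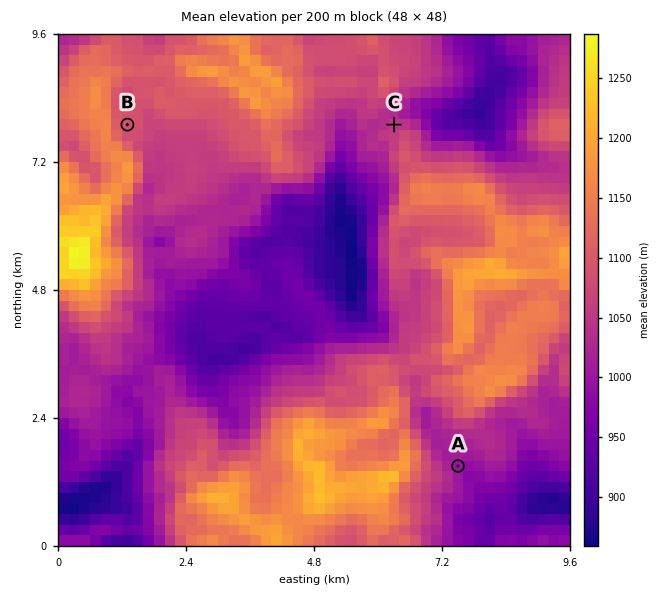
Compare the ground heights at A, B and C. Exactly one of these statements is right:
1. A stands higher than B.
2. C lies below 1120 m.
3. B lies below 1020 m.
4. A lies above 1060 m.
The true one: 2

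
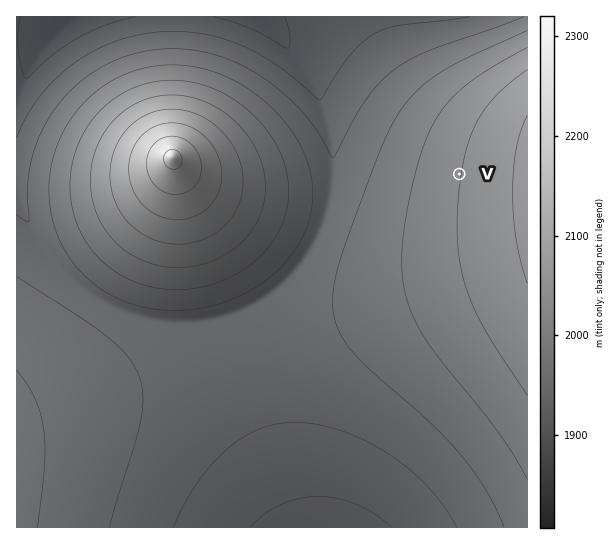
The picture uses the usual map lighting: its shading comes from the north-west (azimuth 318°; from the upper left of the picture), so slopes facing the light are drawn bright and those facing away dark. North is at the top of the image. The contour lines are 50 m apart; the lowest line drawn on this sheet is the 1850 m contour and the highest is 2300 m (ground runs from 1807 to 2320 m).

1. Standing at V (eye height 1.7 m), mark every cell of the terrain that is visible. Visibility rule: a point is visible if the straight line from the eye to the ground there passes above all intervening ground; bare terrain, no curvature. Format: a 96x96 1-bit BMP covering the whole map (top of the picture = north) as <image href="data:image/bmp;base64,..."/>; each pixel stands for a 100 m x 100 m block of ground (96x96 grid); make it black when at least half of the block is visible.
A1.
<image width="96" height="96" href="data:image/bmp;base64,Qk2+BAAAAAAAAD4AAAAoAAAAYAAAAGAAAAABAAEAAAAAAIAEAAATCwAAEwsAAAIAAAAAAAAA////AAAAAAD//////4AAAAAAAAD//////8AAAAAAAAD//////8AAAAAAAAD//////8AAAAAAAAD//////+AAAAAAAAD//////+AAAAAAAAD///////AAAAAAAAD///////AAAAAAAAD///////AAAAAAAAD///////gAAAAAAAD///////gAAAAAAAD///////wAAAAAAAD///////wAAAAAAAD///////4AAAAAAAD///////4AAAAAAAD///////8AAAAAAAD///////+AAAAAAAD///////+AAAAAAAD////////AAAAAAAD////////AAAAAAAD////////gAAAAAAD////////gAAAAAAD////////wAAAAAAD////////4AAAAAAD////////4AAAAAAD////////8AAAAAAD////////+AAAAAAD////////+AAAAAAD/////////AAAAAAD/////////gAAAAAD/////////gAAAAAD/////////wAAAAAA/////////4AAAAAAAf///////8AAAAAAAAP//////8AAAAAAAAAP/////+AAAAAAAAAAf/////AAAAAAAAAAB/////AAAAAAAAAAAH////gAAAAAAAAAAB////wAAAAAAAAAAAP///4AAAAAAAAAAAP///8AAAAAAAAAAAf///8AAAAAAAAAAAf///+AAAAAAAAAAA/////AAAAAAAAAAA/////gAAAAAAAAAB/////wAAAAAAAAAB/////4AAAAAAAAAB/////4AAAAAAAAAD/////8AAAAAAAAAD/////+AAAAAAAAAH//////AAAAAAAAAH//////gAAAAAAAAH//////wAAAAAAAAP//////4AAAAAAAAP//////8AAAAAAAAP//////+AAAAAAAAf///////AAAAAAAAf///////gAAAAAAAf///////wAAAAAAA////////8AAAAAAA////////+AAAAAAA/////////AAAAAAB/////////gAAAAAB/////////wAAAAAB/////////4AAAAAD////8AAf/8AAAAAD////8AAH/8AAAAAD////4AAD/+AAAAAH////4AAA/+AAAAAH////4AAAP+AAAAAD////4AAAA4AAAAAD////wAAAAAAAAAAB////wAAAAAAAAAAB////wAAAAAAAAAAB////gAAAAAAAAAAA////gAAAAAAAAAAA////gAAAAAAAAAAAf///AAAAAAAAAAAAf///AAAAAAAAAAAAf//+AAAAAAAAAAAAP//+AAAAAAAAAAAAP//8AAAAAAAAAAAAH//8AAAAAAAAAAAAH//4AAAAAAAAAAAAD//wAAAAAAAAAAAAD//wAAAAAAAAAAAAD//gAAAAAAAAAAAAB//AAAAAAAAAAAAAB//AAAAAAAAAAAAAB/+AAAAAAAAAAAAAB/8AAAAAAAAAAAAAB/4AAAAAAAAAAAAAB/wAAAAAAAAAAAAAA/wAAAAAAAAAAAAAA/wAAAAAAAA="/>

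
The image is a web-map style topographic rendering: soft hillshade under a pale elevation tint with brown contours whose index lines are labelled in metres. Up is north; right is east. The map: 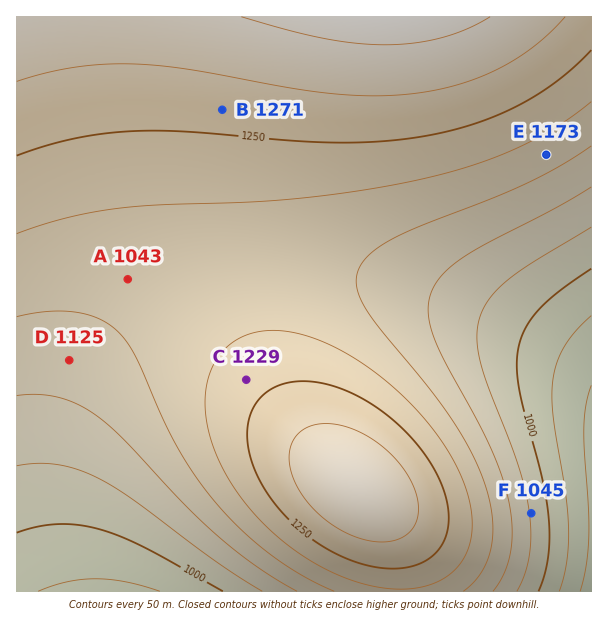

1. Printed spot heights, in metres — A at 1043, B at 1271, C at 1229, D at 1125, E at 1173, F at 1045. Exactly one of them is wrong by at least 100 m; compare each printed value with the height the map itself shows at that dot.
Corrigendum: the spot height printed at A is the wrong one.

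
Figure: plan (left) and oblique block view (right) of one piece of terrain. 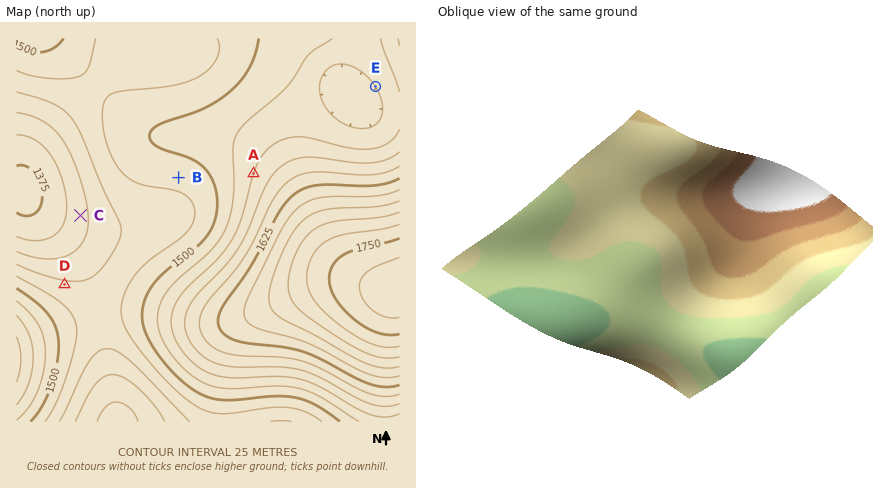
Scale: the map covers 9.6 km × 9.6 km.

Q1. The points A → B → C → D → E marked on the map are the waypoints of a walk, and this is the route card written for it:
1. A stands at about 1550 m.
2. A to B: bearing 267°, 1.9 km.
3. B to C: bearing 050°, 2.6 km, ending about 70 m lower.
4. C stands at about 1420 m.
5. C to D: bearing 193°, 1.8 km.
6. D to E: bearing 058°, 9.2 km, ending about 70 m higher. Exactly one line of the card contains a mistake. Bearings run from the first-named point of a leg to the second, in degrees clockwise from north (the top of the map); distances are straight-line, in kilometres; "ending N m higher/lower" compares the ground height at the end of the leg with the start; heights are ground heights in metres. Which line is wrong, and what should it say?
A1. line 3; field bearing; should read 249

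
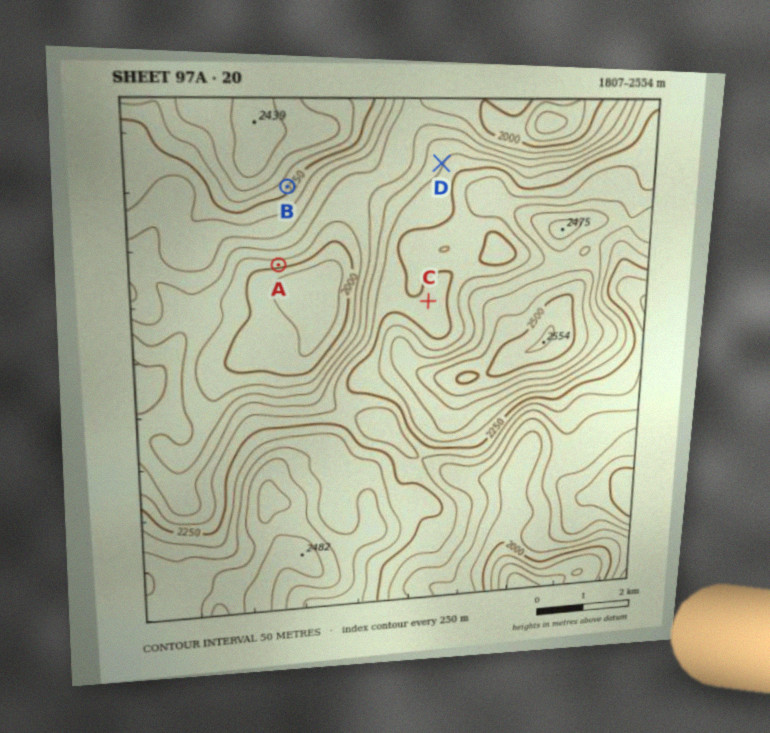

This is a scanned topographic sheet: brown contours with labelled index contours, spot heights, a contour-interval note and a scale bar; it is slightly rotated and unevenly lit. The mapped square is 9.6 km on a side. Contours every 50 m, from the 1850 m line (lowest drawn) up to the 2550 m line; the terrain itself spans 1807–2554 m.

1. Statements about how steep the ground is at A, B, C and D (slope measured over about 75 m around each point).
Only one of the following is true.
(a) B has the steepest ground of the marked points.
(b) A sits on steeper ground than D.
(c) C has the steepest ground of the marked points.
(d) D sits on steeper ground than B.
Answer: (b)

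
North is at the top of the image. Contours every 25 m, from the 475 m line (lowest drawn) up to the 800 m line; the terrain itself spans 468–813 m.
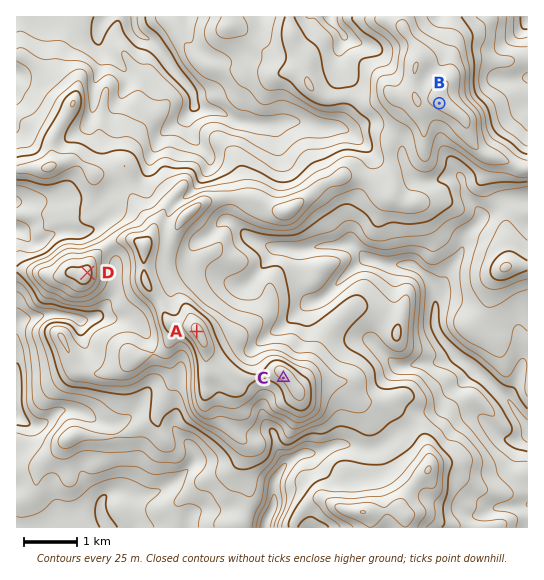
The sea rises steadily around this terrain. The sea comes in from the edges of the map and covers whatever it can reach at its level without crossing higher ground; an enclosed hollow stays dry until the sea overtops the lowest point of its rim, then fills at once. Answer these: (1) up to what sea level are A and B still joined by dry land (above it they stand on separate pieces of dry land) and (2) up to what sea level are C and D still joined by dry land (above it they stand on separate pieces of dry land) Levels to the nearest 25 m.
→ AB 650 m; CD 700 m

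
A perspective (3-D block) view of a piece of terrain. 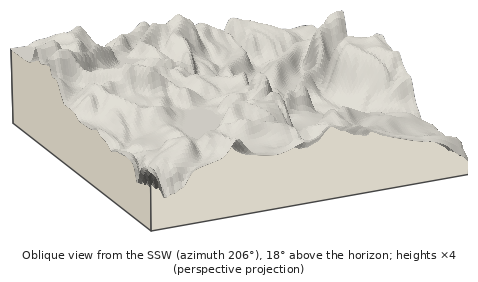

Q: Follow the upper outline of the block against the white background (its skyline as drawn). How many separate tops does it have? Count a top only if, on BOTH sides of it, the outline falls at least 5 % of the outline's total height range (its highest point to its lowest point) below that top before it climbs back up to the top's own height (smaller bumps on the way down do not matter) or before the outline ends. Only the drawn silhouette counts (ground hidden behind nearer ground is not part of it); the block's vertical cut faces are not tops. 4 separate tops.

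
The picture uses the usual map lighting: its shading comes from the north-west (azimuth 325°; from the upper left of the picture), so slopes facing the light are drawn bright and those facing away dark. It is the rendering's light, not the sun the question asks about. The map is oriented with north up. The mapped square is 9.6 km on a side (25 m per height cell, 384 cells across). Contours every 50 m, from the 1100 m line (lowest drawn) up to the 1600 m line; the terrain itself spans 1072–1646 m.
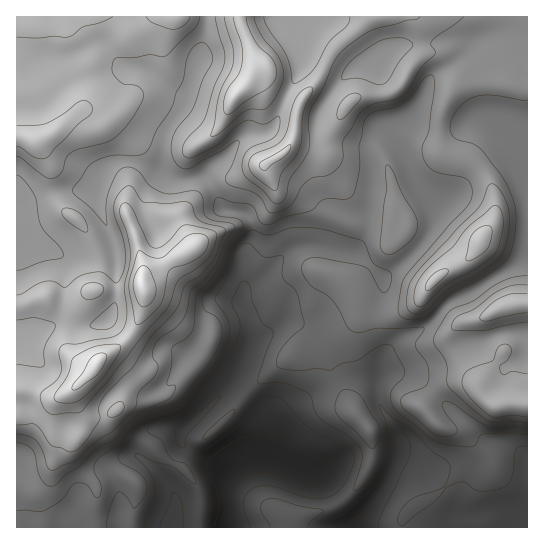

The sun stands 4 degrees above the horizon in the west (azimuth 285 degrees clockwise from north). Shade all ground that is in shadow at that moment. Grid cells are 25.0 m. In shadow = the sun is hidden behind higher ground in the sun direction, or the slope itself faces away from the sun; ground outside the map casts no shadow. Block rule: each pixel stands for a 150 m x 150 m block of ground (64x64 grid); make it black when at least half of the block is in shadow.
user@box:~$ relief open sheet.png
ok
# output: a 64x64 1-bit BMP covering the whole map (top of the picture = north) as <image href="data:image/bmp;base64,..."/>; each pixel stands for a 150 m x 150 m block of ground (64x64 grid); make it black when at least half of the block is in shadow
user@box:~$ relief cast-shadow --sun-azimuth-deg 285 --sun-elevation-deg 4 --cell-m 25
<image width="64" height="64" href="data:image/bmp;base64,Qk0+AgAAAAAAAD4AAAAoAAAAQAAAAEAAAAABAAEAAAAAAAACAAATCwAAEwsAAAIAAAAAAAAA////AAAAAAAIOf34D/gAAAw9//gH+AAADz//+AD8BgAPv//+CH4CAAf/////PwAHB/////+fgA8H/////8/ADwf/////7+APA//////38A8B//////fwDwD/////9/D/AP/////v4/8Af////+/H3wZ/////zw+PB/////+eDw4D/////xwcAAH/////HAAAAP/////8AAAAf/////8AAAA//////4AAAD//////wAAAH/////+ABwAP/////4ADAAP/////AAAAAf////wAPwAB////4Hg/AHD////APg8MeP////w/wAw4/////h/gDDj////+H/gAGP////4P/wAY////+Af/ABj////AAf8AGAf//4GAfwAYw///AeA/ADnh//4A8D8AeeD//wBwHwBx4H//+HgfAPPD/P/8eA8A44f8//58DwCDg/B///4PAAOBwH///g8H4eEA///+Dwfx4AD///wPB/3ngf//8A4P/+fg///gHh//4/B//+A8H//h+D//4DAP//D/H//iAAcf8H+f//fgAA/wP9//9/gAB/g////3/AAD+B////P4AAH4H+//+/AAAPAP//z9wAAADAf//PwAAAAOAv/8fAAAEB8A//x+AAAQHwH//j8AAAAfg/7/AwAAgB+H/n+AgAAAH8f8P9/gAAAPx+AP38AAAA8PgAeeAA=="/>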